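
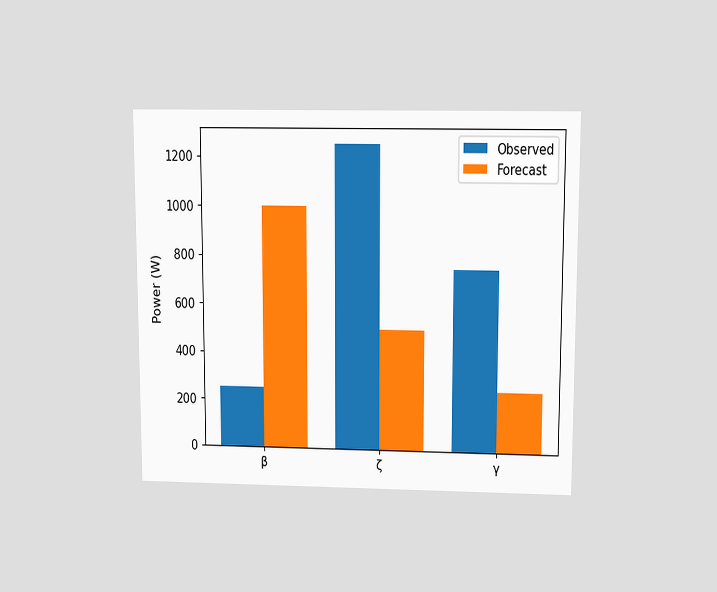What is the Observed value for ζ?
The chart is viewed slightly from above. The Observed bar at ζ reaches 1250W on the y-axis.

1250W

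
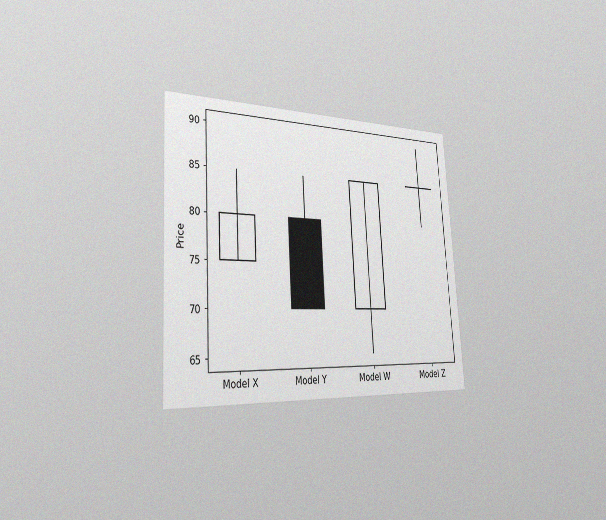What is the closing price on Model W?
The chart is tilted about 3° counter-clockwise and viewed slightly from the left, with some photo noise. The Model W candle closes at 85.

85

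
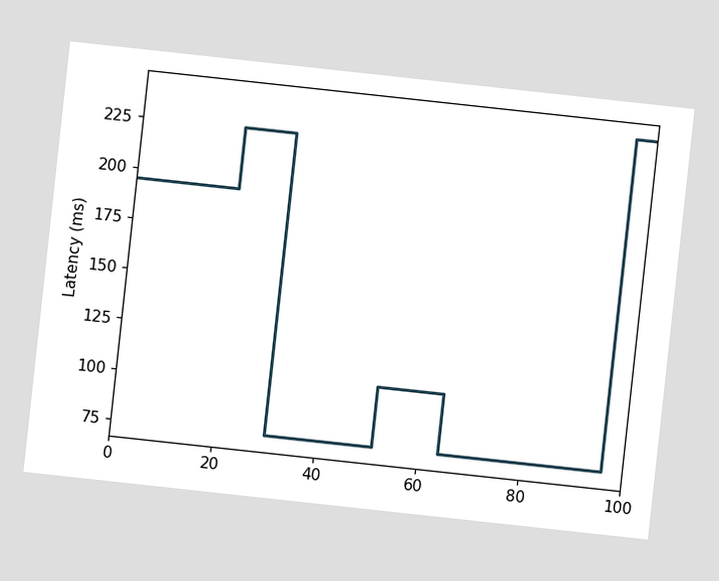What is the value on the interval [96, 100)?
The chart is tilted about 6° clockwise. On [96, 100) the step sits at 240ms.

240ms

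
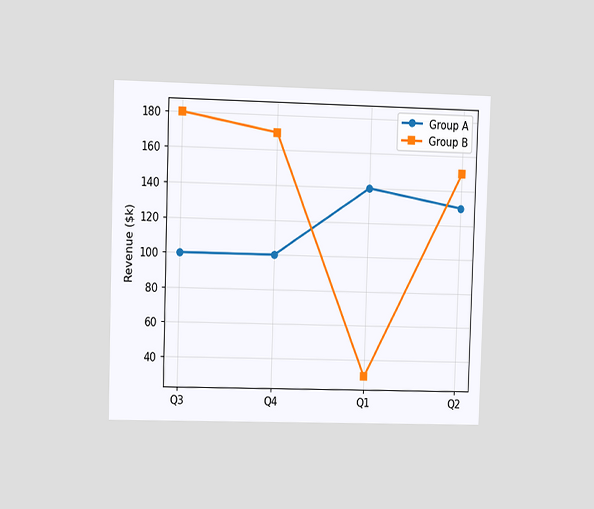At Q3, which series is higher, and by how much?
Group B, by $80k

The chart is viewed slightly from the left. At Q3, Group B sits above the other line by $80k.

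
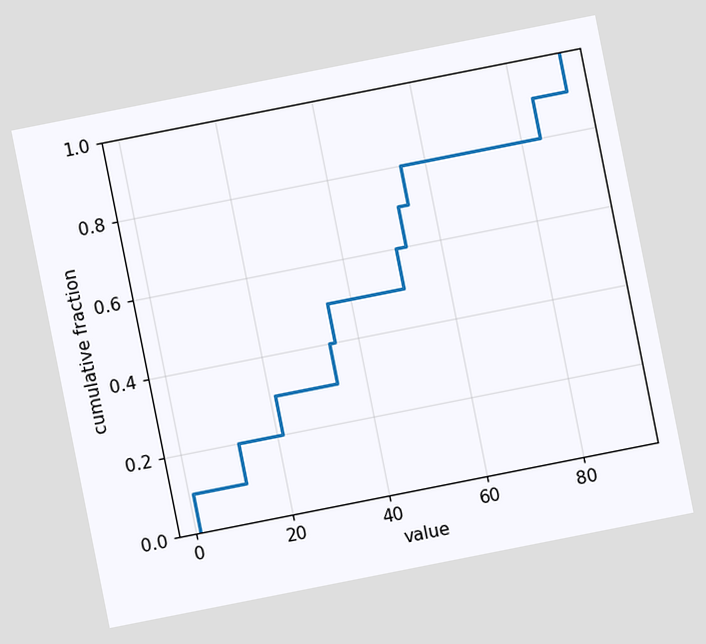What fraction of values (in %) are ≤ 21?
30%

The chart is tilted about 11° counter-clockwise. At x=21 the ECDF step is at 30%.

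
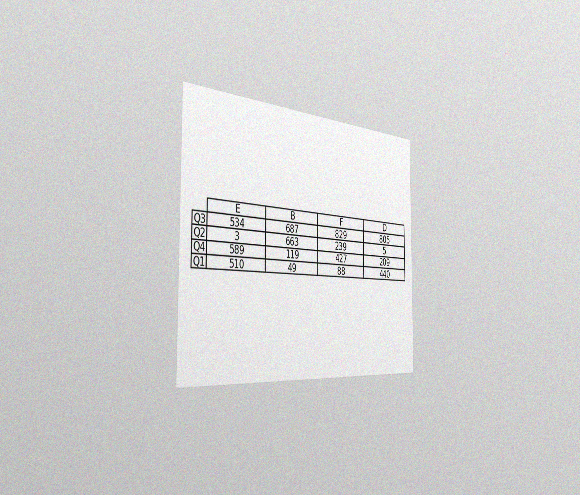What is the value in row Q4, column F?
The chart is viewed slightly from the left, with some photo noise. The (Q4, F) cell reads 427.

427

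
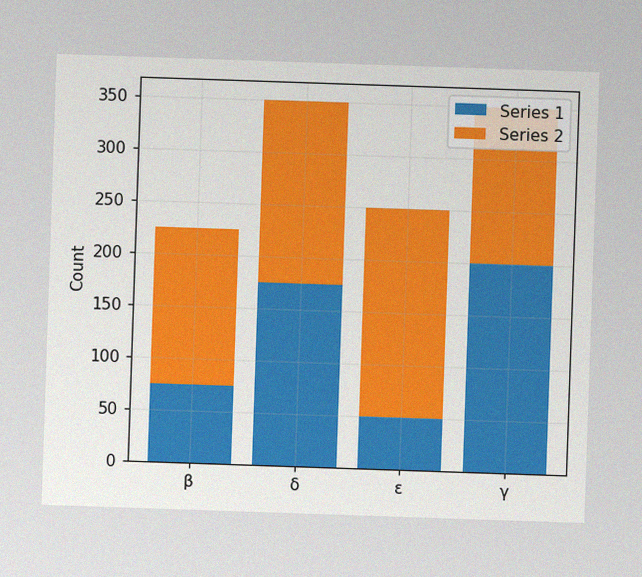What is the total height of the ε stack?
250

The image has some photo noise and uneven lighting. The ε stack's top reaches 250 on the y-axis.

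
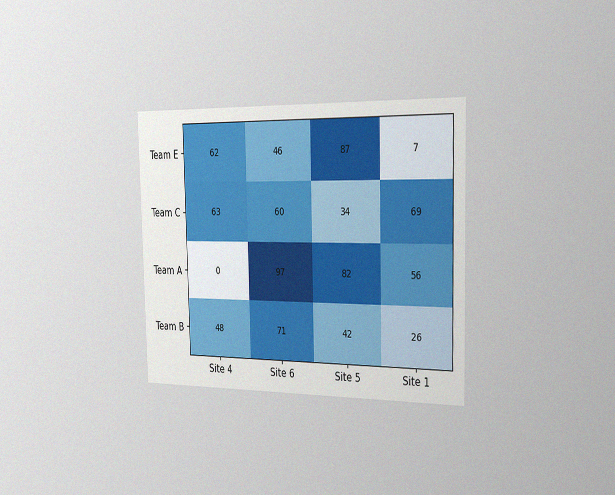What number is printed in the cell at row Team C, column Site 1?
69

The chart is viewed slightly from the right, with some photo noise. The (Team C, Site 1) cell reads 69.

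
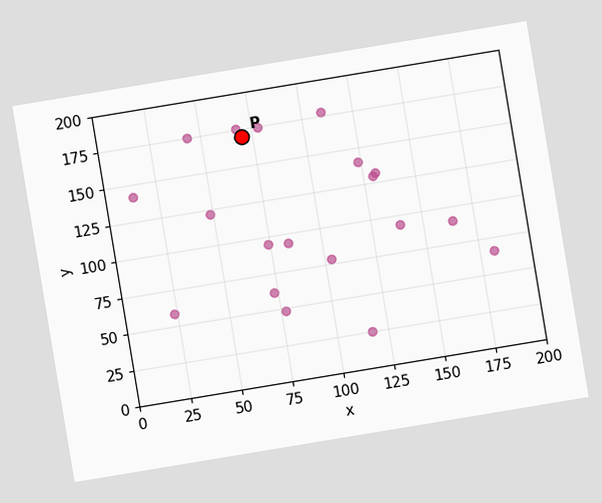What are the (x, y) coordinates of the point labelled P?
(70, 170)

The chart is tilted about 9° counter-clockwise. Following the gridlines from P to each axis, P sits at (70, 170).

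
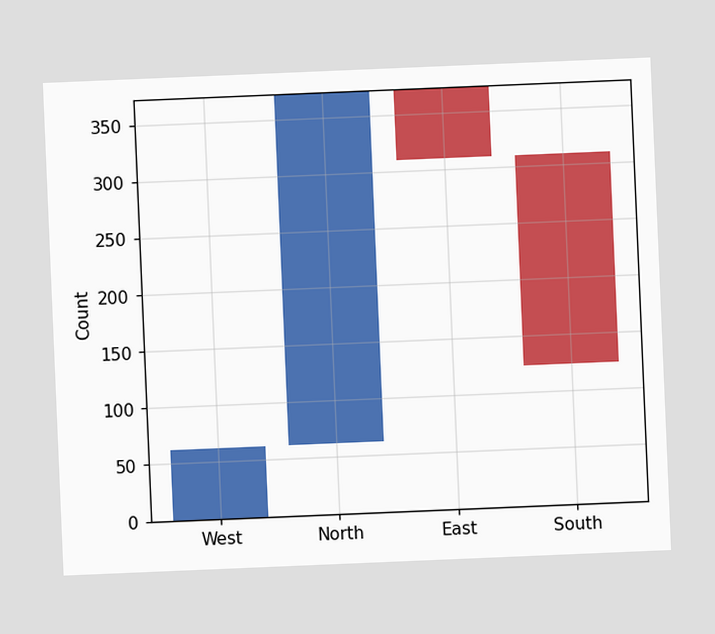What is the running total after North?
The chart is tilted about 2° counter-clockwise. After North the running total reaches 372.

372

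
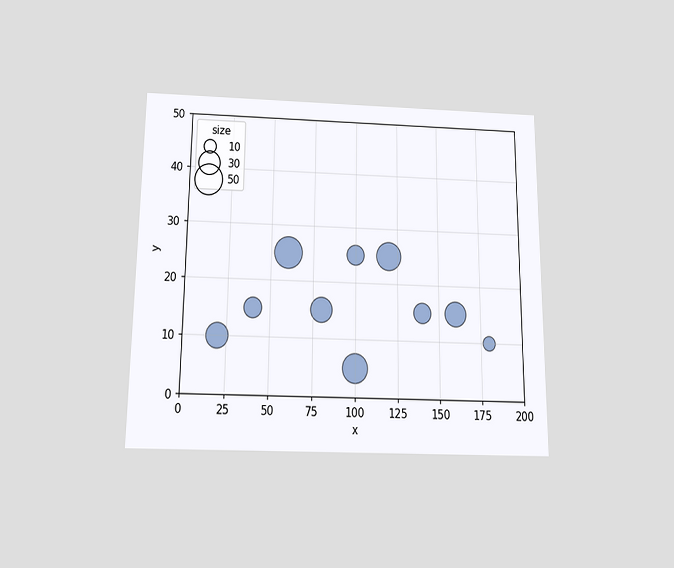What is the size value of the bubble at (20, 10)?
The chart is viewed slightly from below. Matching the bubble at (20, 10) against the size legend gives 30.

30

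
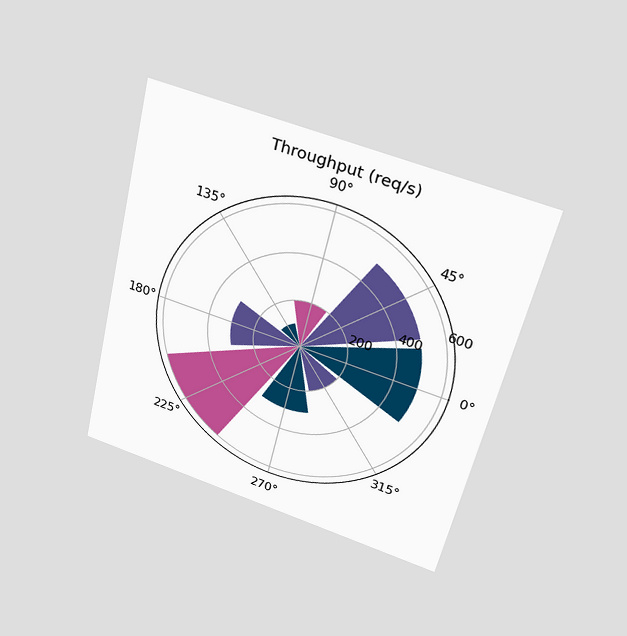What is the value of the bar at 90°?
The chart is tilted about 13° clockwise and viewed slightly from above. The bar at 90° reaches 200req/s on the radial axis.

200req/s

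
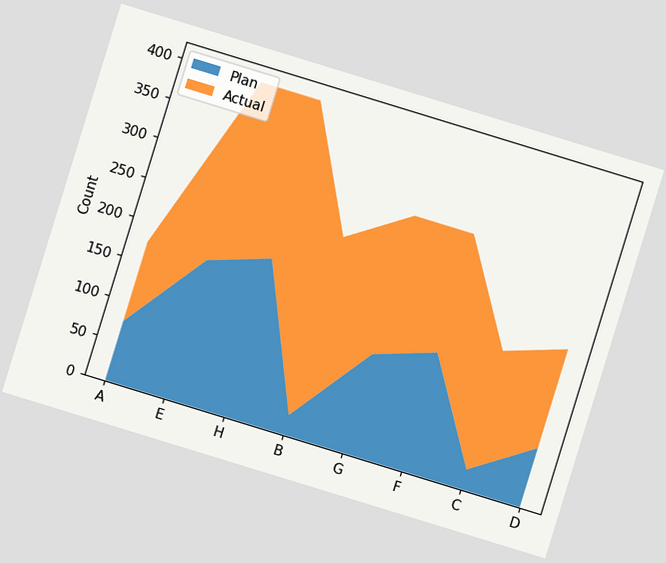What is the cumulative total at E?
The chart is tilted about 17° clockwise. The stacked total at E reaches 400.

400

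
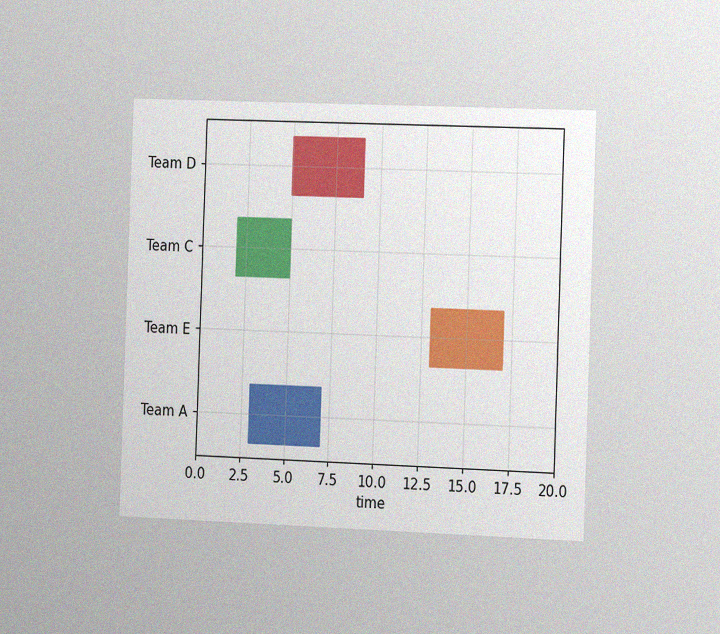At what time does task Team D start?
The chart is tilted about 2° clockwise and viewed slightly from the right, with some photo noise. The Team D bar begins at t=5.

5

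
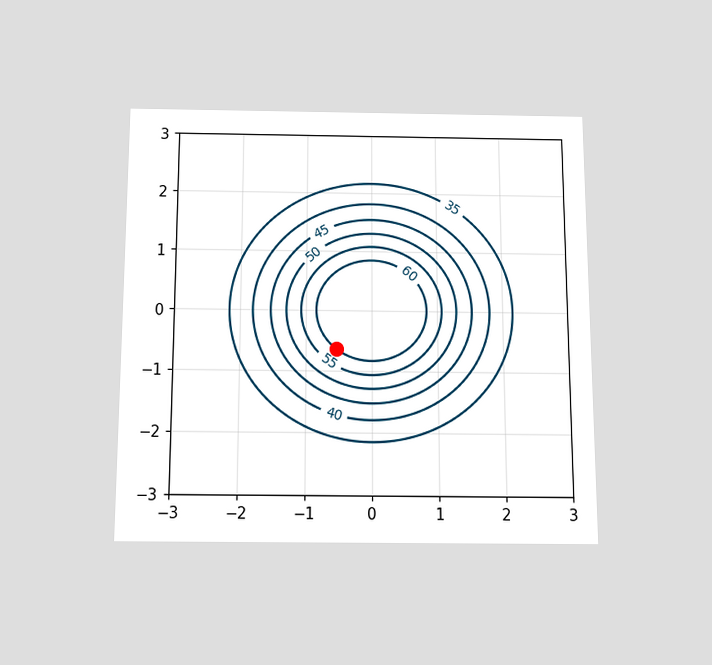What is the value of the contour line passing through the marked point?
60

The chart is viewed slightly from below. The marked point sits on the contour labelled 60.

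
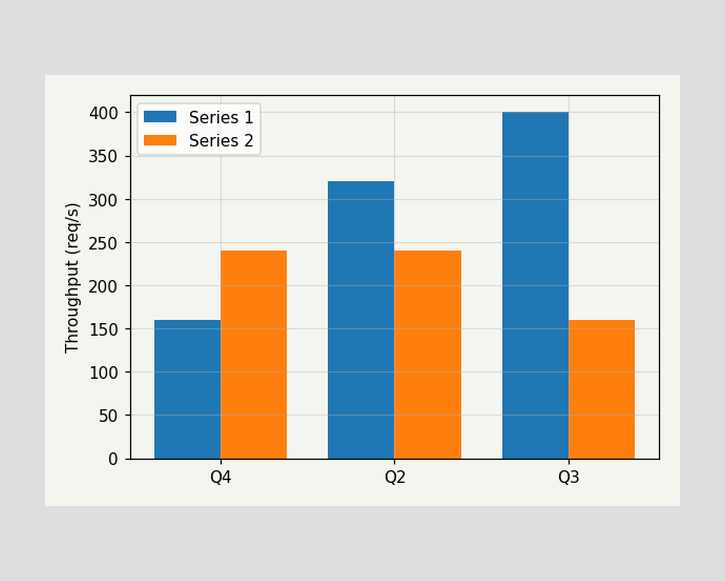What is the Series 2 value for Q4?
240req/s

The Series 2 bar at Q4 reaches 240req/s on the y-axis.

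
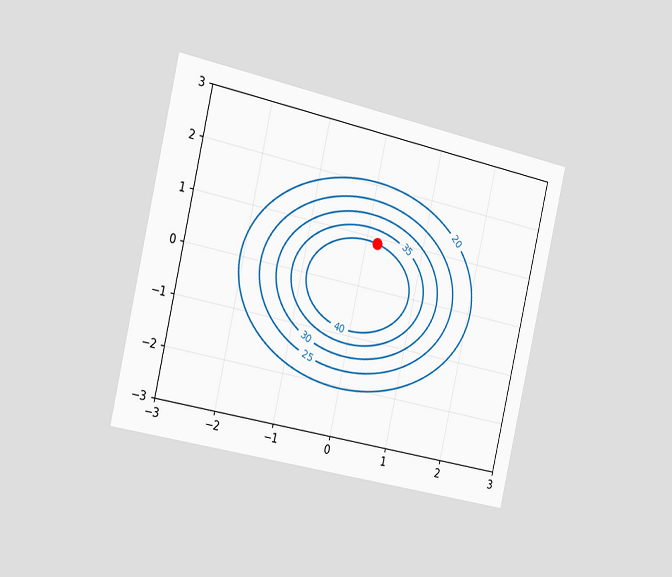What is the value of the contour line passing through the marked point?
40

The chart is tilted about 13° clockwise and viewed slightly from the left. The marked point sits on the contour labelled 40.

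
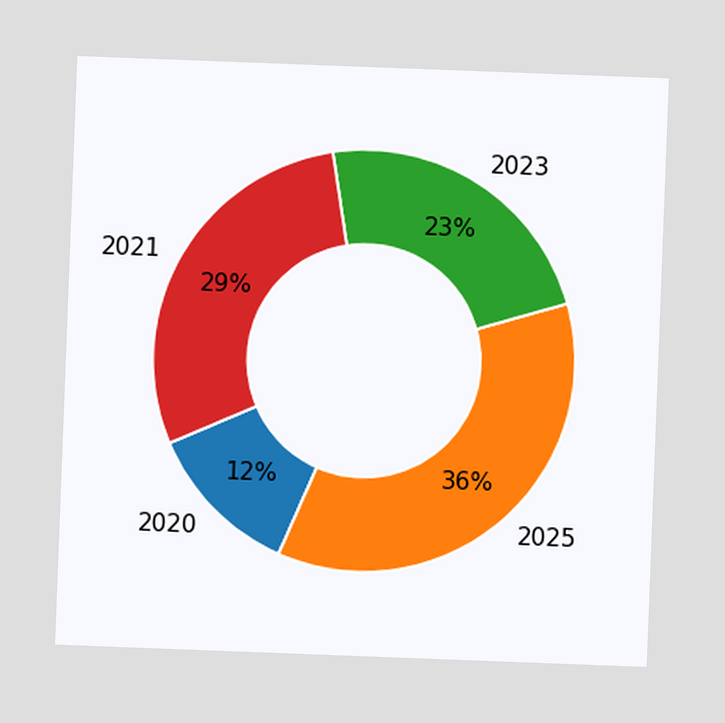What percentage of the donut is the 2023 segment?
The chart is tilted about 2° clockwise. The 2023 segment takes up 23% of the ring.

23%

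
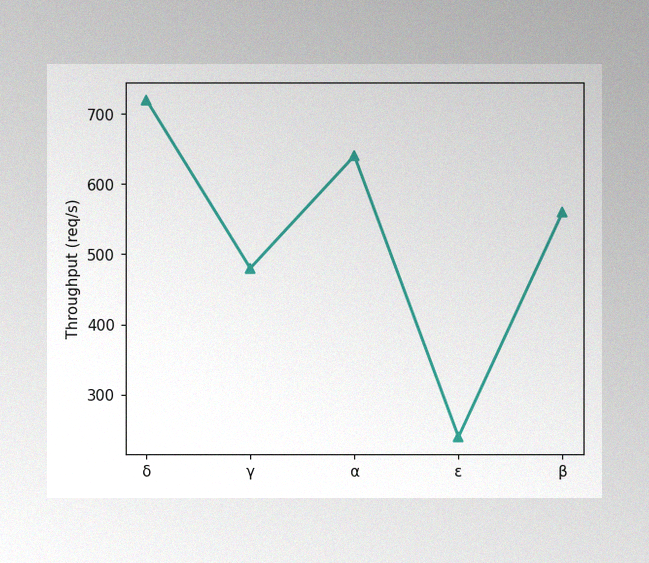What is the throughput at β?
The image has some photo noise and uneven lighting. At β, the line is at 560req/s.

560req/s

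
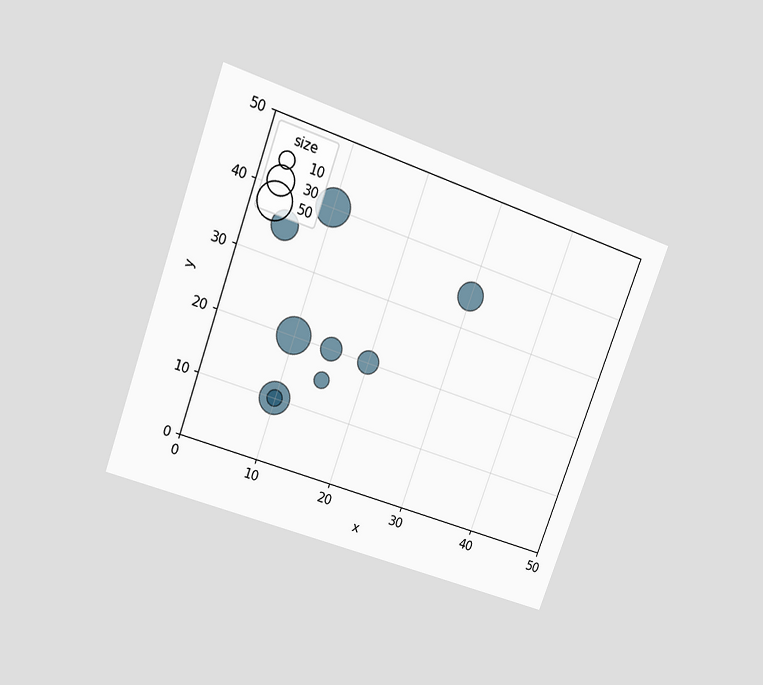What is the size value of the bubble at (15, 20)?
The chart is tilted about 20° clockwise and viewed at a slight angle. Matching the bubble at (15, 20) against the size legend gives 20.

20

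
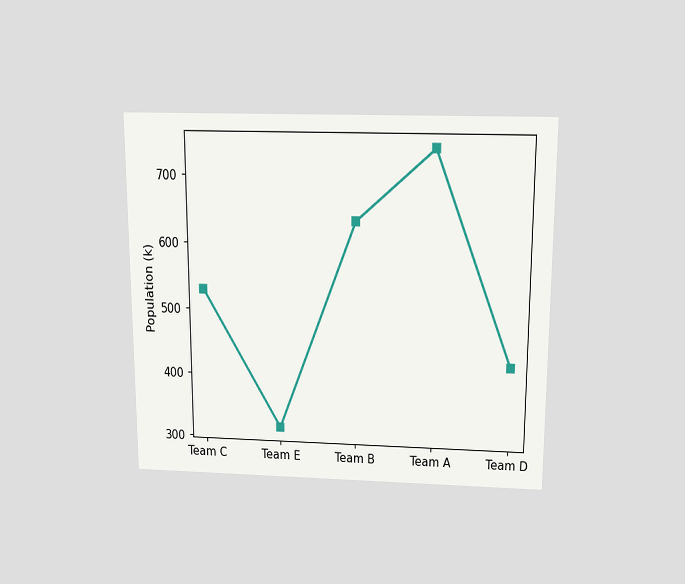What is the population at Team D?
The chart is viewed slightly from above. At Team D, the line is at 424k.

424k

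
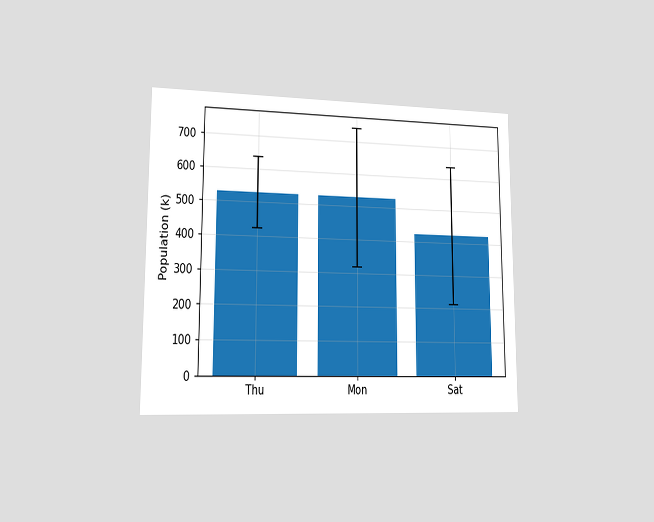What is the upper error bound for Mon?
742k

The chart is viewed slightly from the left. The Mon bar's upper whisker reaches 742k.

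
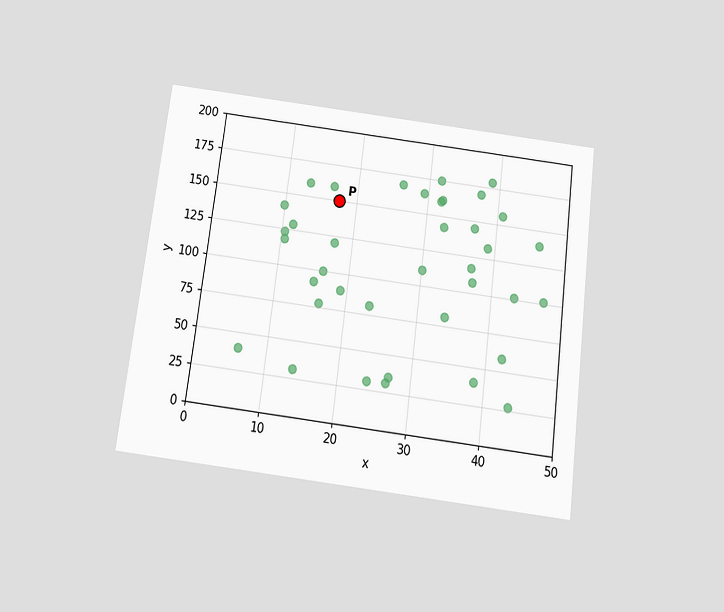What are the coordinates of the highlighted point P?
(17.5, 150)

The chart is tilted about 7° clockwise and viewed slightly from below. Following the gridlines from P to each axis, P sits at (17.5, 150).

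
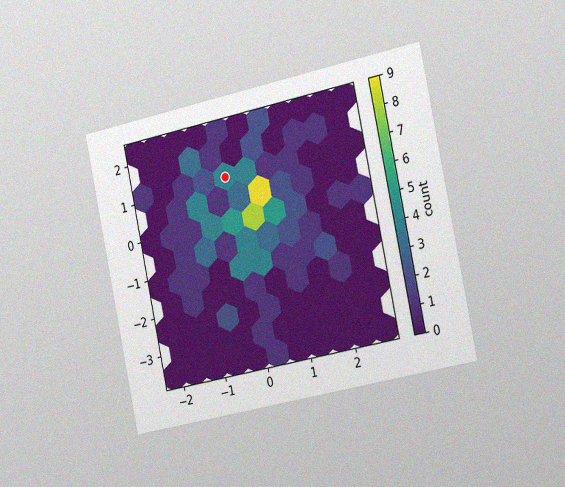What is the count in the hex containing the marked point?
4

The chart is tilted about 12° counter-clockwise and viewed slightly from the right, with some photo noise. The marked hex reads 4 on the colorbar.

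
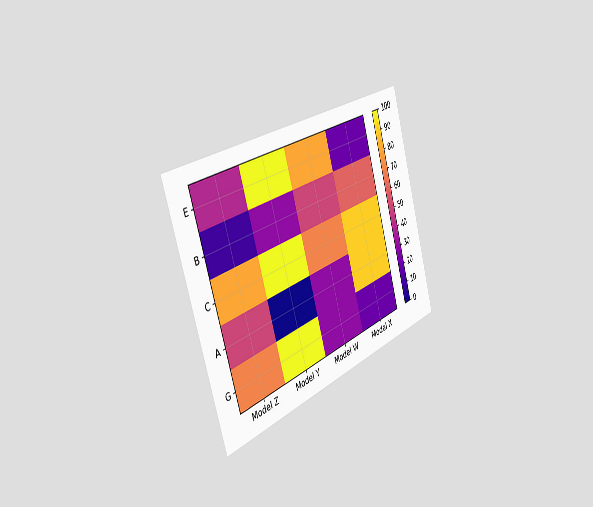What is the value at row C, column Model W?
70

The chart is tilted about 17° counter-clockwise and viewed slightly from the left. Matching cell (C, Model W) against the colorbar gives 70.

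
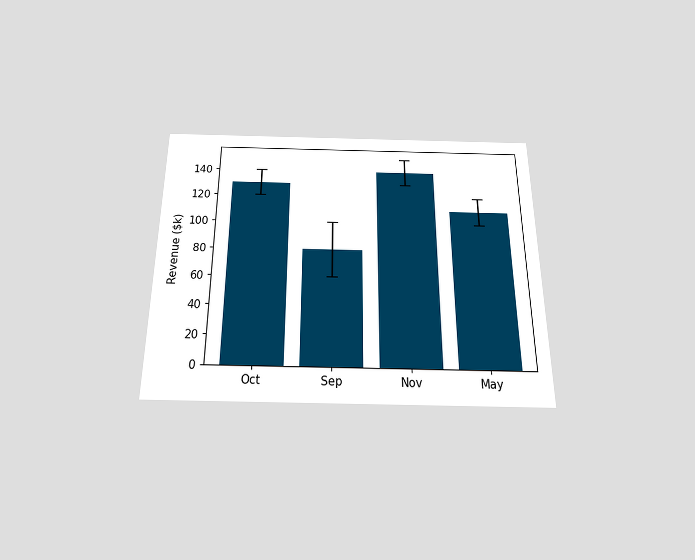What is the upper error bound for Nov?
$150k

The chart is viewed slightly from below. The Nov bar's upper whisker reaches $150k.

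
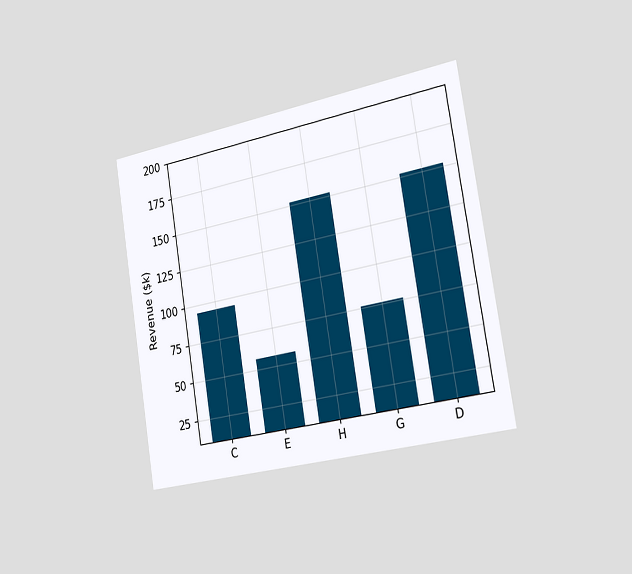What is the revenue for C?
$95k

The chart is tilted about 9° counter-clockwise and viewed slightly from the right. Reading along the chart's y-axis, the C bar reaches $95k.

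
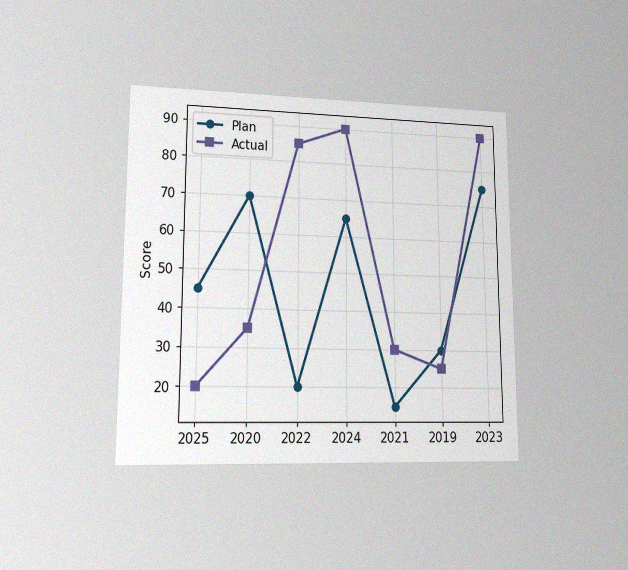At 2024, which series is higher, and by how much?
The chart is viewed at a slight angle, with some photo noise. At 2024, Actual sits above the other line by 25.

Actual, by 25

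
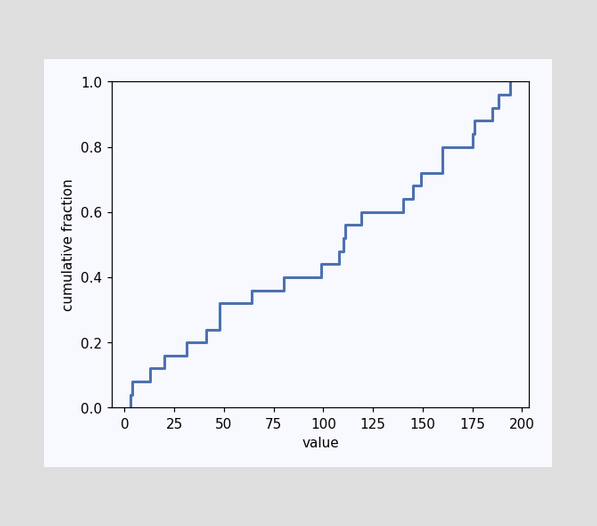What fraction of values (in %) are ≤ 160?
80%

At x=160 the ECDF step is at 80%.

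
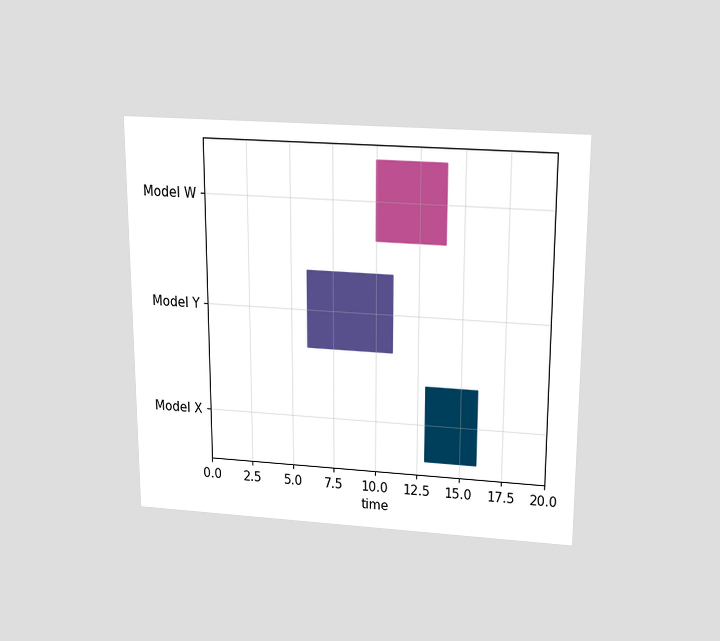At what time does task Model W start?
The chart is viewed slightly from above. The Model W bar begins at t=10.

10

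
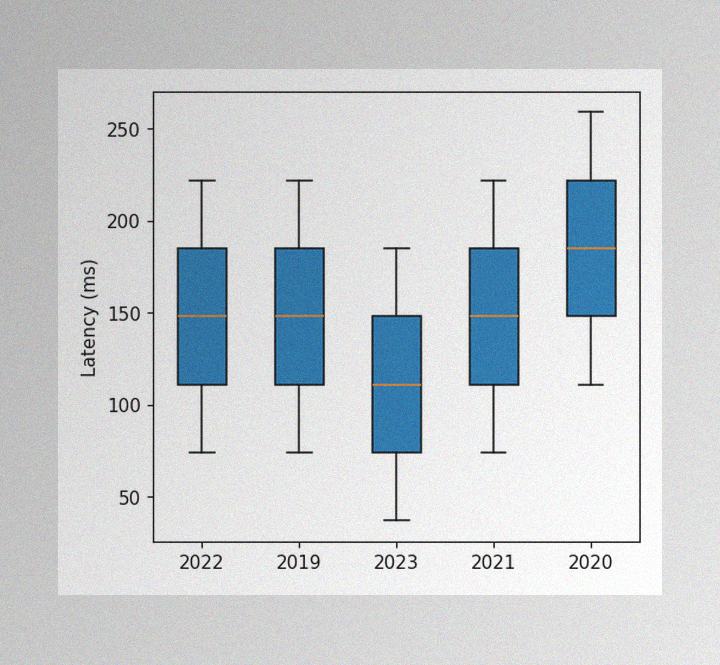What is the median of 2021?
The image has some photo noise and uneven lighting. The median line in the 2021 box sits at 148ms.

148ms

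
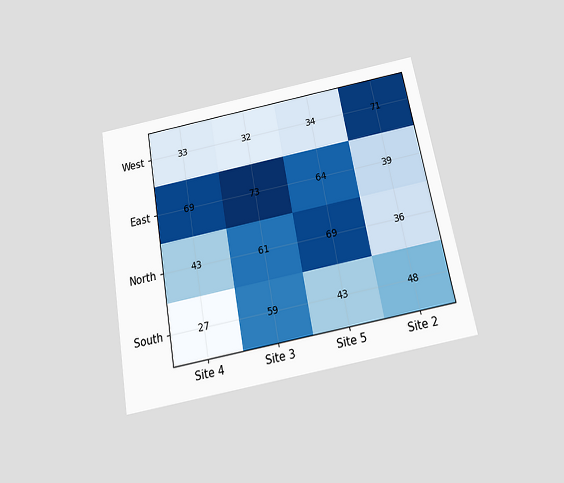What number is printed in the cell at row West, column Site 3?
The chart is tilted about 10° counter-clockwise and viewed slightly from below. The (West, Site 3) cell reads 32.

32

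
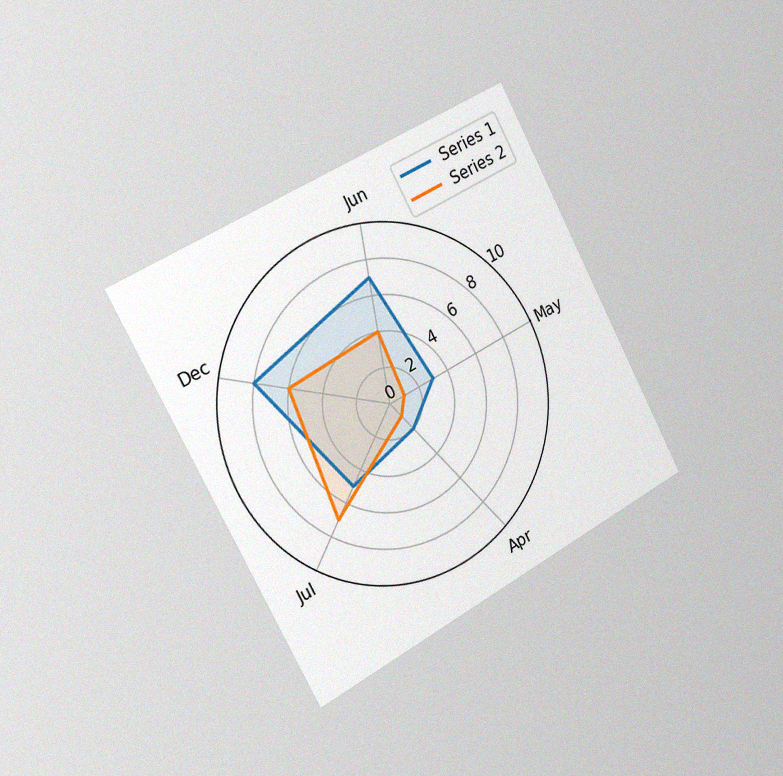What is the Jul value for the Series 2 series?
7

The chart is tilted about 28° counter-clockwise and viewed slightly from the left, with some photo noise. On the Jul axis, Series 2 reaches 7.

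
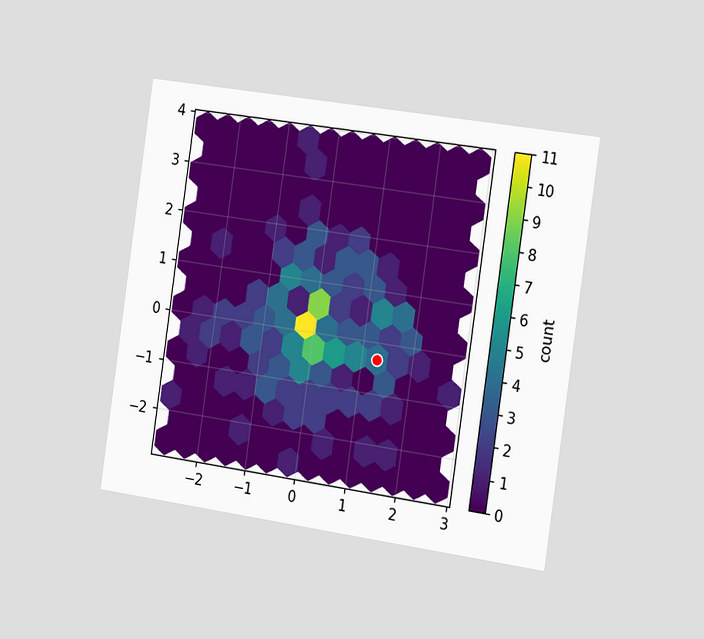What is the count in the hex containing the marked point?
The chart is tilted about 8° clockwise and viewed slightly from the right. The marked hex reads 4 on the colorbar.

4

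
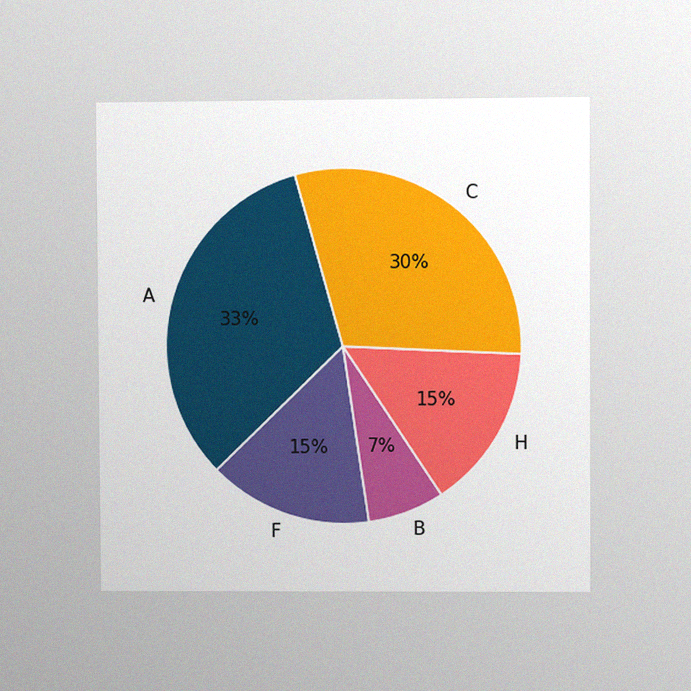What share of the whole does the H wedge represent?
The chart is viewed at a slight angle, with some photo noise. The H slice takes up 15% of the pie.

15%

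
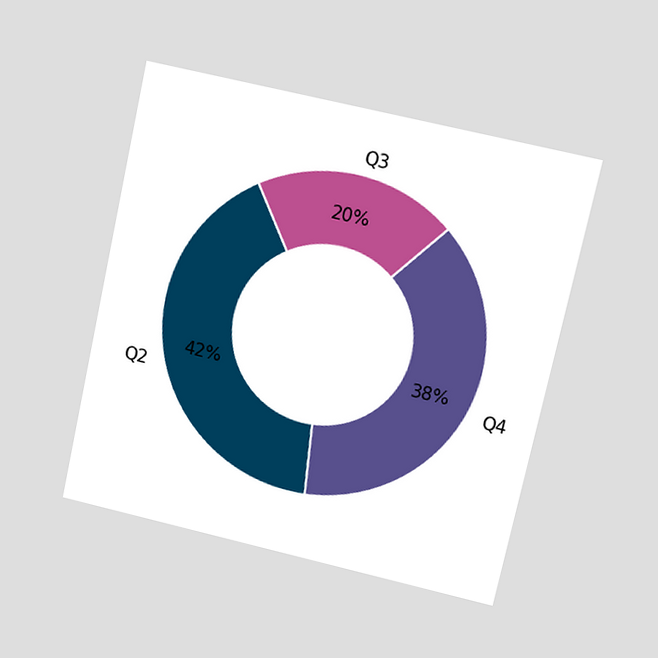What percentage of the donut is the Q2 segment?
42%

The chart is tilted about 12° clockwise and viewed at a slight angle. The Q2 segment takes up 42% of the ring.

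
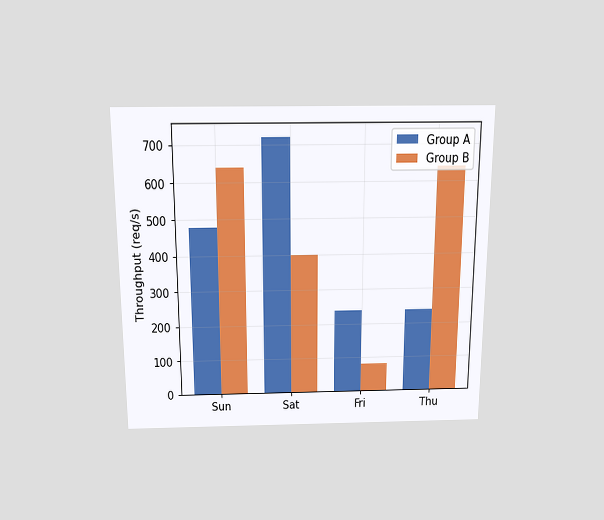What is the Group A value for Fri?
240req/s

The chart is viewed slightly from above. The Group A bar at Fri reaches 240req/s on the y-axis.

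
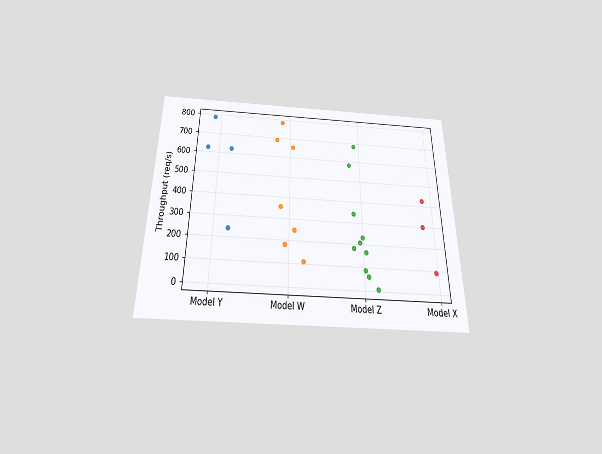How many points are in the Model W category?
7

The chart is viewed slightly from below. Counting the markers in the Model W column gives 7.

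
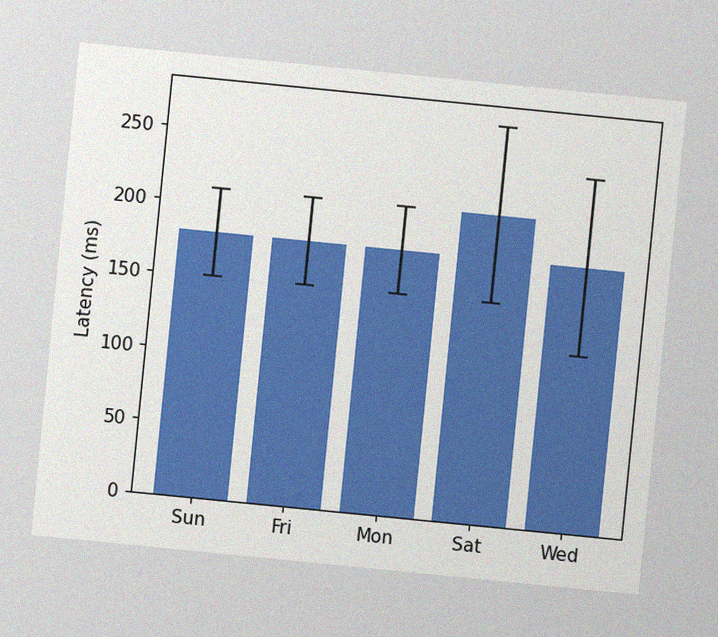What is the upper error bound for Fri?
The chart is tilted about 6° clockwise, with some photo noise. The Fri bar's upper whisker reaches 210ms.

210ms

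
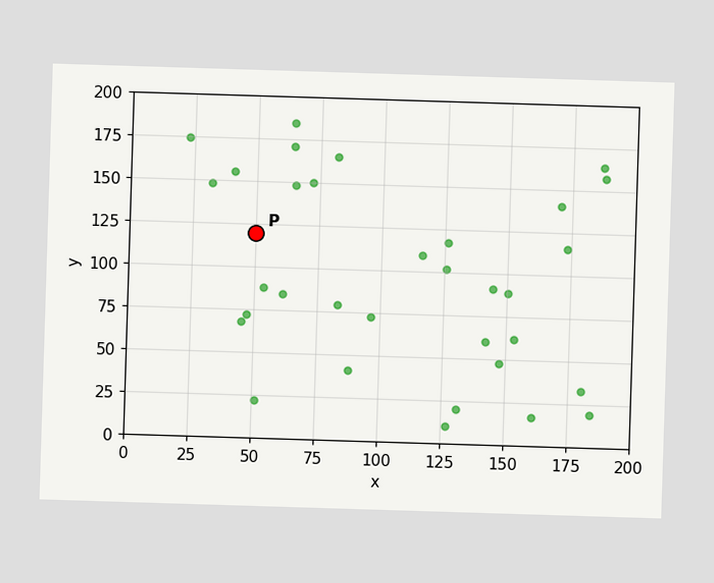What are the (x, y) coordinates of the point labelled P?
Following the gridlines from P to each axis, P sits at (50, 120).

(50, 120)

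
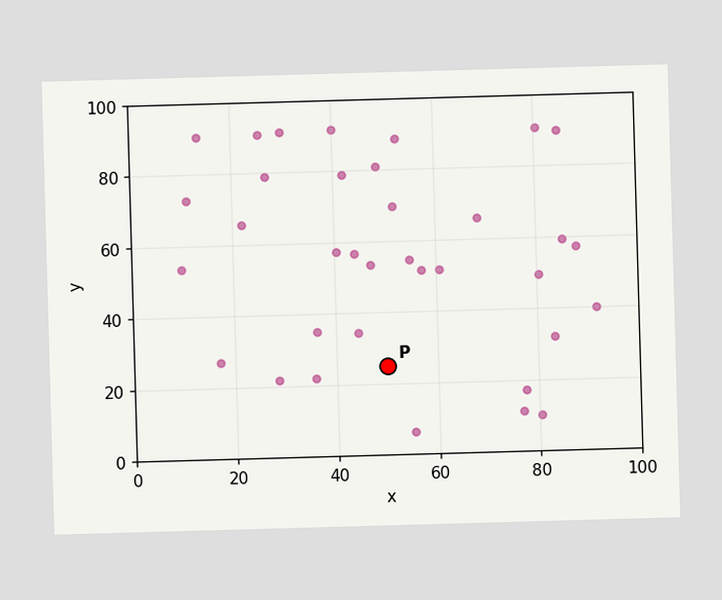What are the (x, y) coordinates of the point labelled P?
Following the gridlines from P to each axis, P sits at (50, 25).

(50, 25)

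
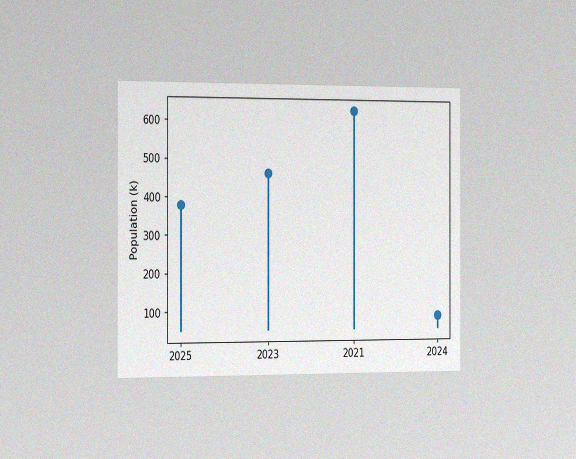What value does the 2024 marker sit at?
The chart is viewed slightly from the left, with some photo noise. The 2024 marker sits at 84k.

84k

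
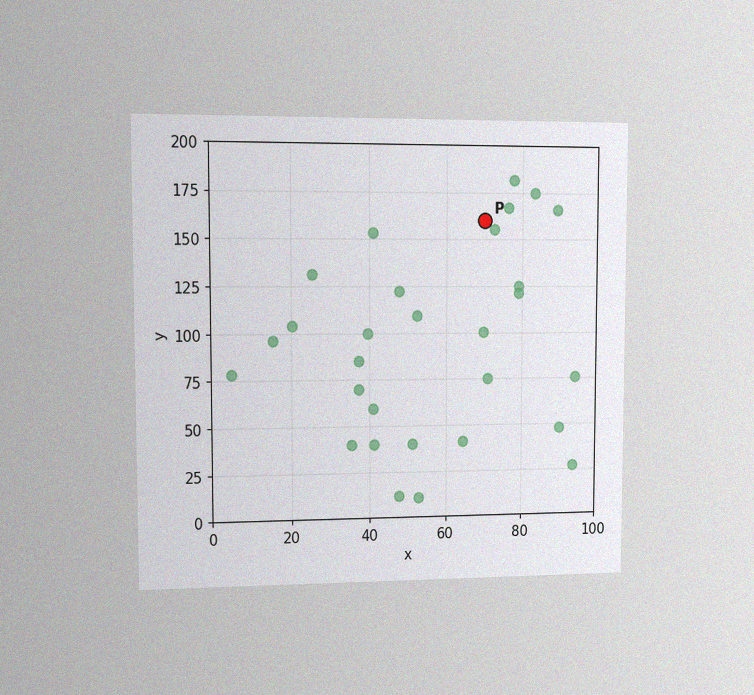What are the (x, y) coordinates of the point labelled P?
(70, 160)

The chart is viewed at a slight angle, with some photo noise. Following the gridlines from P to each axis, P sits at (70, 160).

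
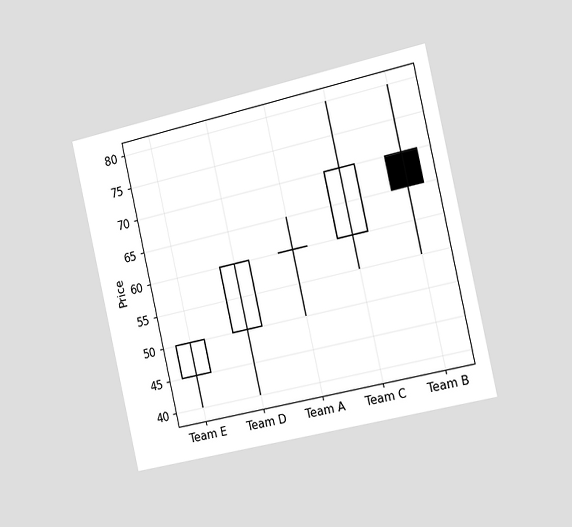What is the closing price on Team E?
50

The chart is tilted about 13° counter-clockwise and viewed slightly from the right. The Team E candle closes at 50.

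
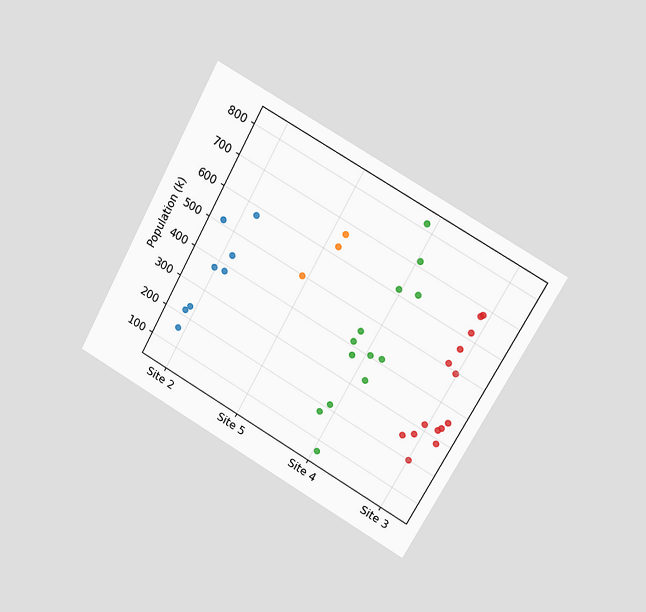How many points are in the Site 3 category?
The chart is tilted about 29° clockwise and viewed at a slight angle. Counting the markers in the Site 3 column gives 14.

14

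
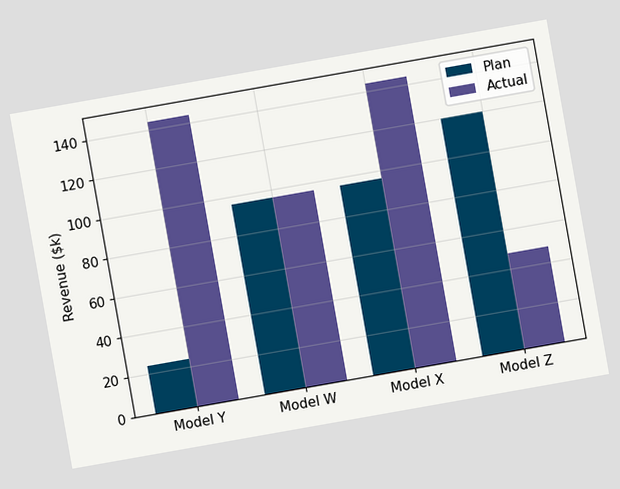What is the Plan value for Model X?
$96k

The chart is tilted about 10° counter-clockwise. The Plan bar at Model X reaches $96k on the y-axis.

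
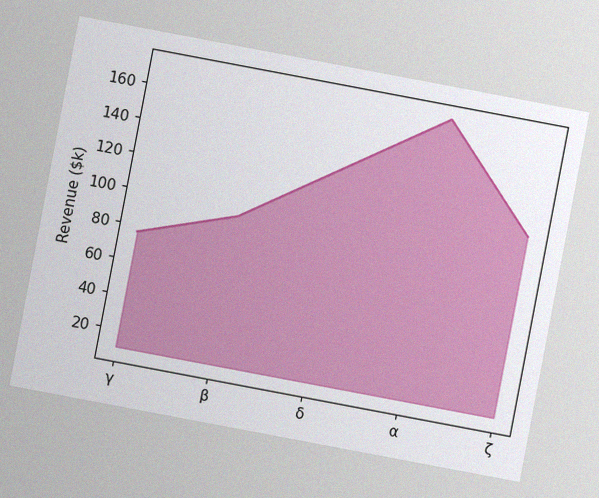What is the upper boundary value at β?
$95k

The chart is tilted about 11° clockwise, with some photo noise. At β the upper boundary is at $95k.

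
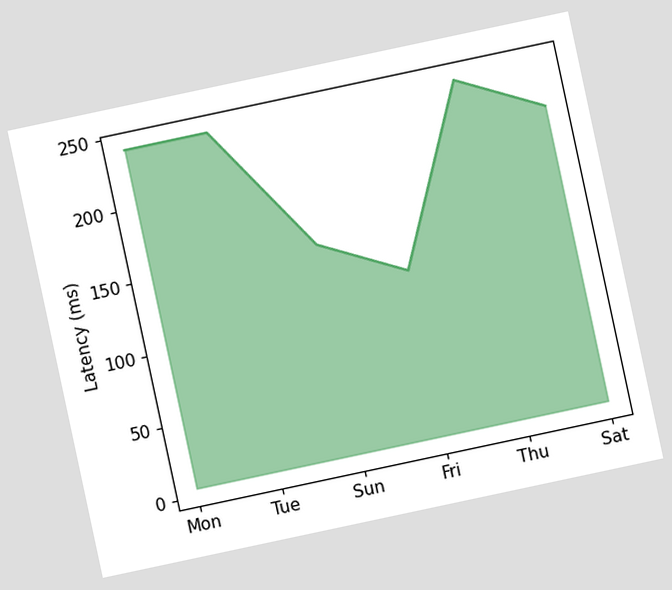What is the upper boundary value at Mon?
240ms

The chart is tilted about 12° counter-clockwise. At Mon the upper boundary is at 240ms.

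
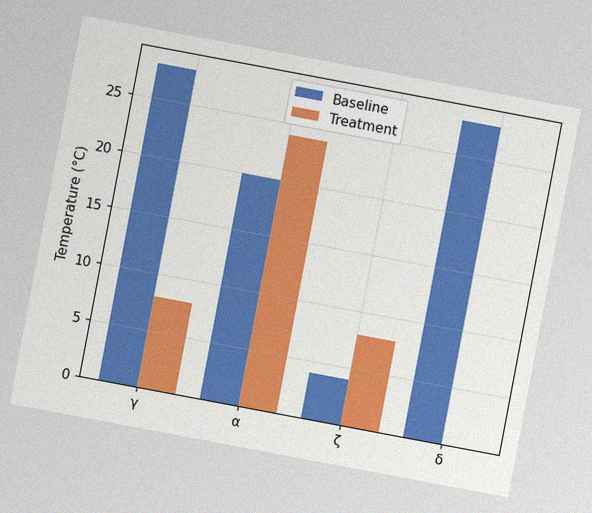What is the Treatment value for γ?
8°C

The chart is tilted about 11° clockwise, with some photo noise. The Treatment bar at γ reaches 8°C on the y-axis.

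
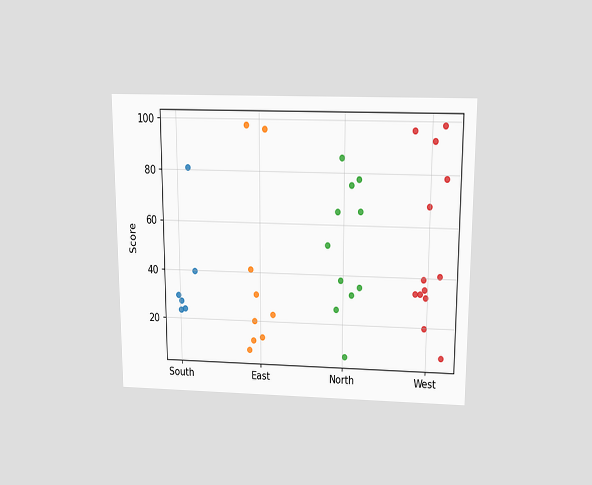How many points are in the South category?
The chart is viewed slightly from above. Counting the markers in the South column gives 6.

6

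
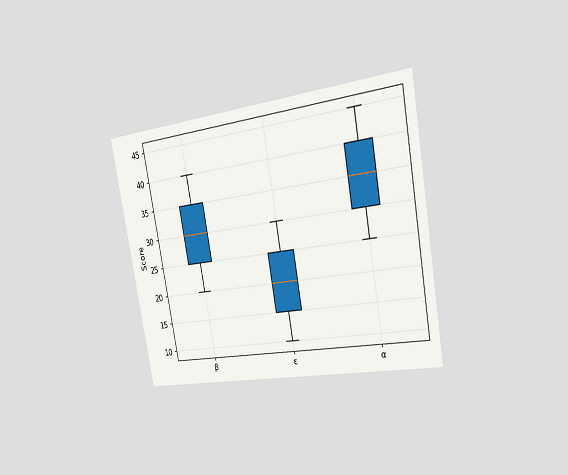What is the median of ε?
20

The chart is tilted about 10° counter-clockwise and viewed slightly from the right. The median line in the ε box sits at 20.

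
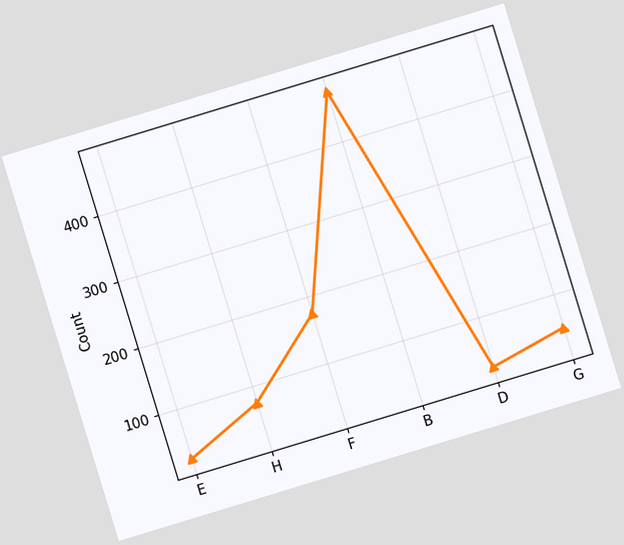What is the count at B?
The chart is tilted about 17° counter-clockwise. At B, the line is at 475.

475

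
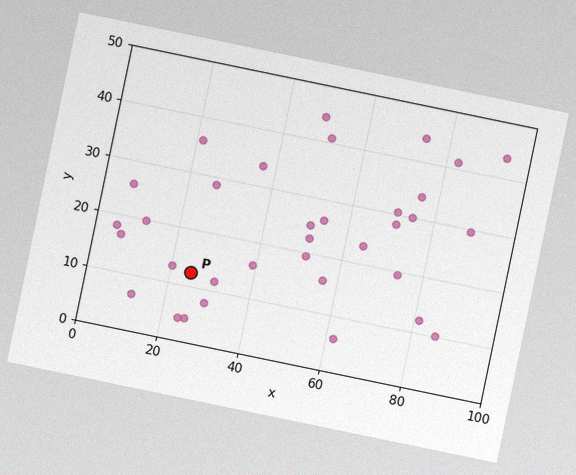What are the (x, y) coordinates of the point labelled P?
(25, 12.5)

The chart is tilted about 12° clockwise, with some photo noise. Following the gridlines from P to each axis, P sits at (25, 12.5).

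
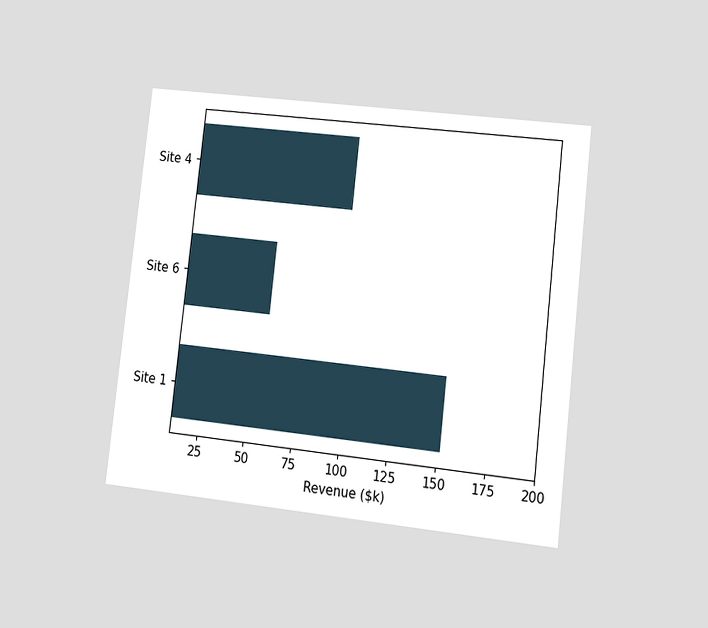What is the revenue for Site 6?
$57k

The chart is tilted about 6° clockwise and viewed at a slight angle. Reading along the chart's x-axis, the Site 6 bar reaches $57k.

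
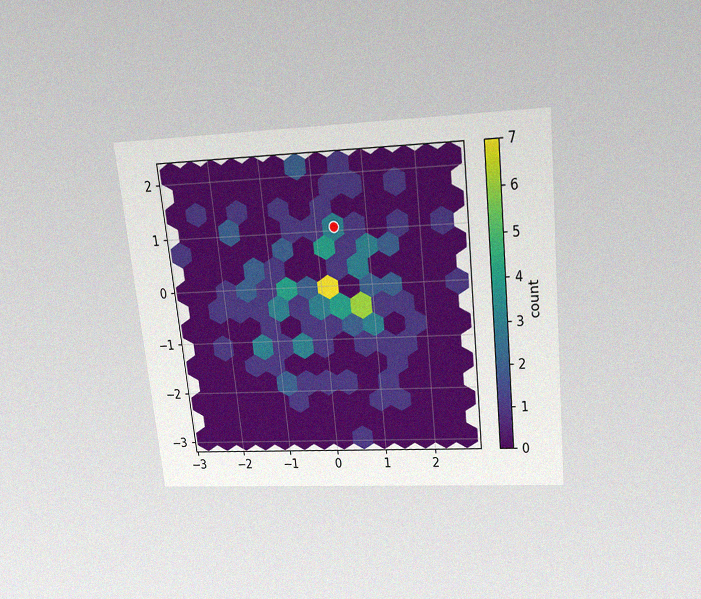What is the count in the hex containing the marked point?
3

The chart is tilted about 6° counter-clockwise and viewed slightly from above, with some photo noise. The marked hex reads 3 on the colorbar.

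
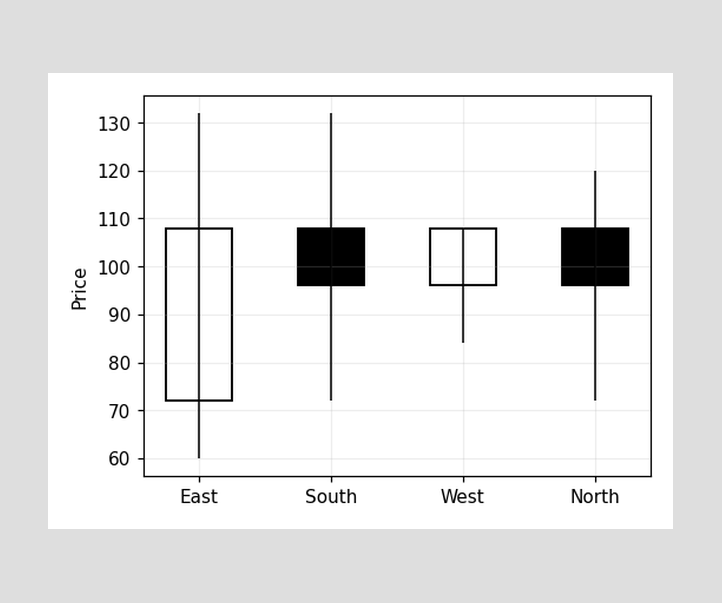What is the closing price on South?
96

The South candle closes at 96.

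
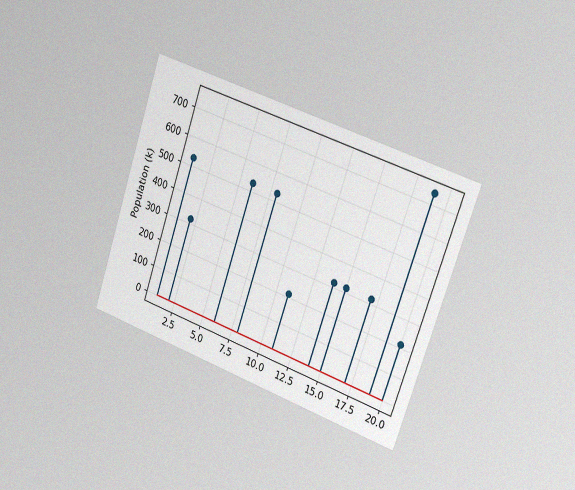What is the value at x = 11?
212k

The chart is tilted about 19° clockwise and viewed slightly from the right, with some photo noise. The stem at x=11 reaches 212k.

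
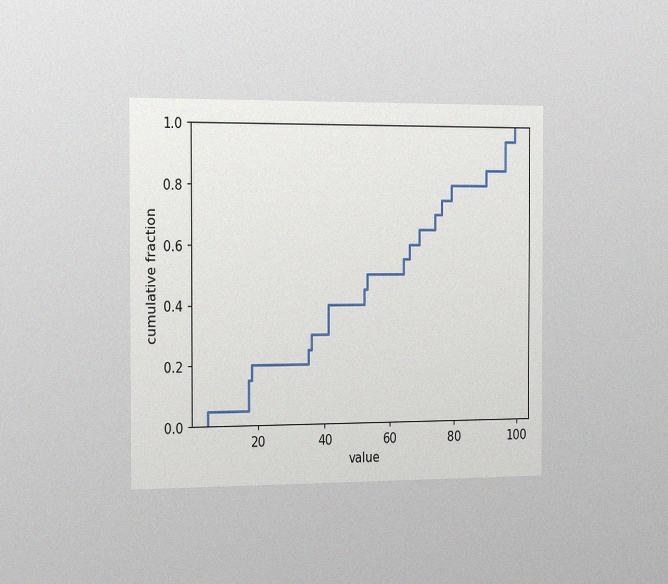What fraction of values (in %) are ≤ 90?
The chart is viewed slightly from the left, with some photo noise. At x=90 the ECDF step is at 85%.

85%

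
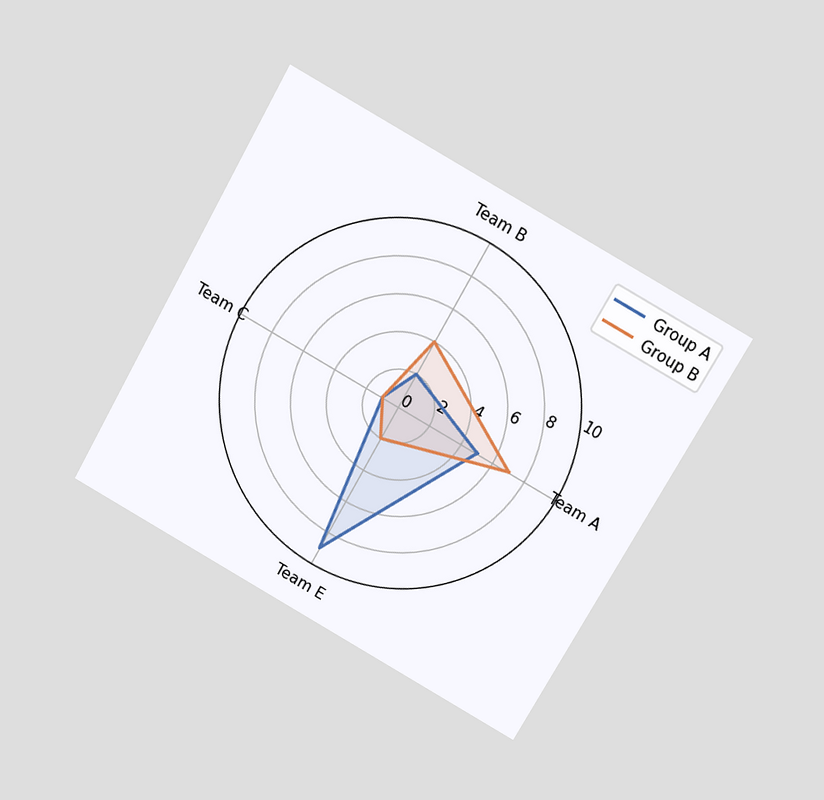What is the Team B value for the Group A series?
2

The chart is tilted about 30° clockwise and viewed slightly from above. On the Team B axis, Group A reaches 2.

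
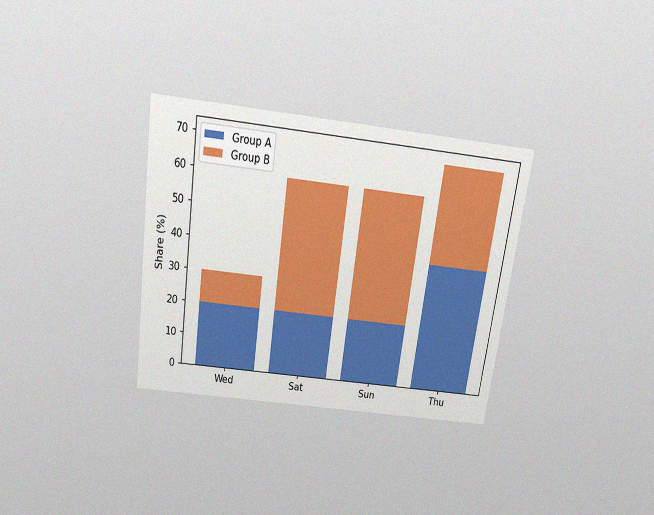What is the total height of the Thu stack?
70%

The chart is tilted about 8° clockwise and viewed slightly from above, with some photo noise. The Thu stack's top reaches 70% on the y-axis.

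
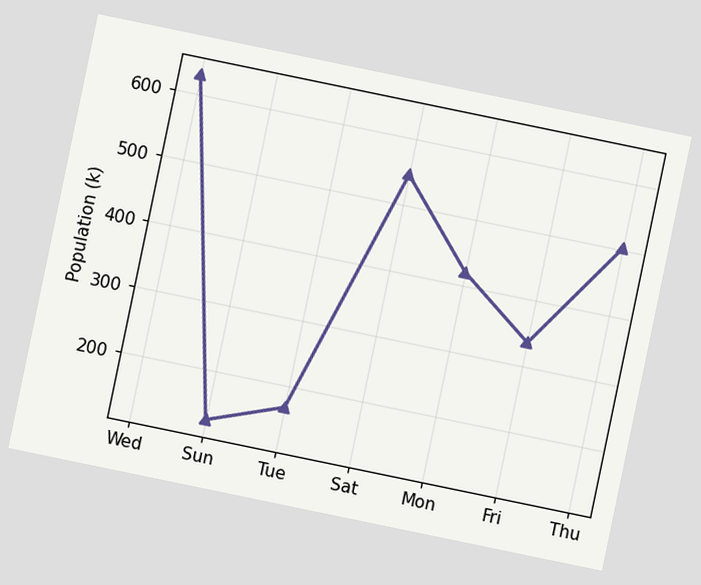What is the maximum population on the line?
630k

The chart is tilted about 12° clockwise. The highest point is at Wed, and reading across to the y-axis gives 630k.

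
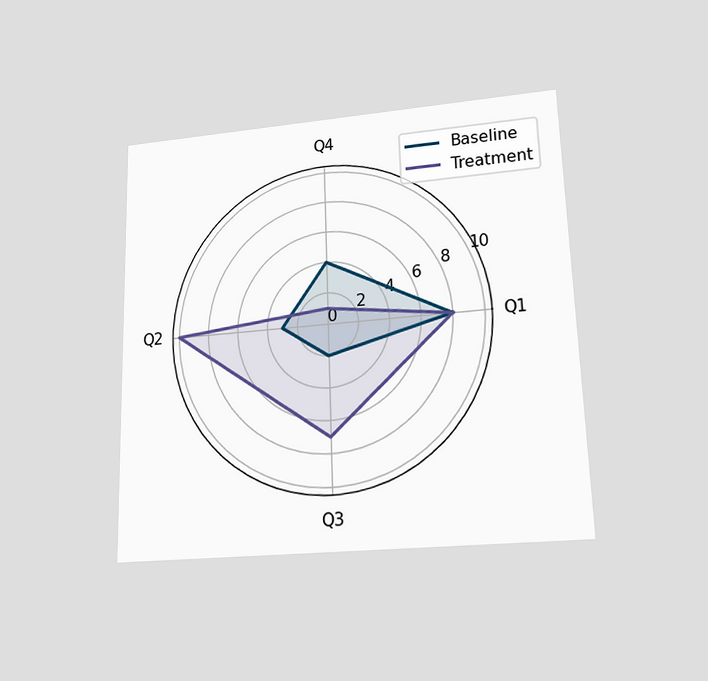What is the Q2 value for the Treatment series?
10

The chart is viewed slightly from below. On the Q2 axis, Treatment reaches 10.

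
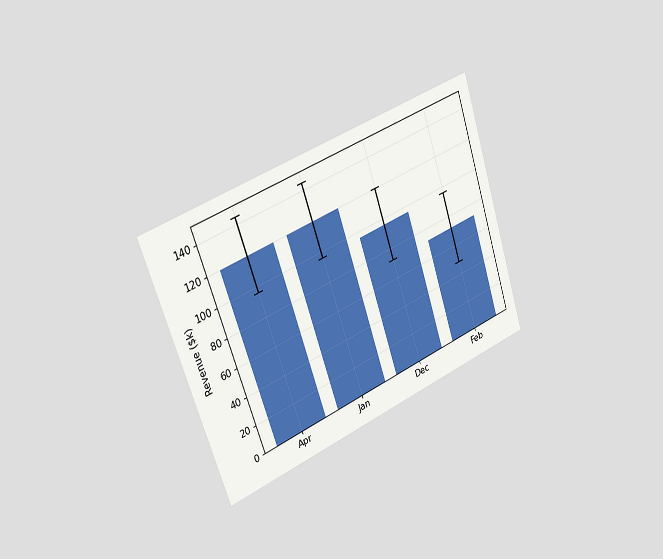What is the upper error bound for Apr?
$144k

The chart is tilted about 19° counter-clockwise and viewed slightly from the left. The Apr bar's upper whisker reaches $144k.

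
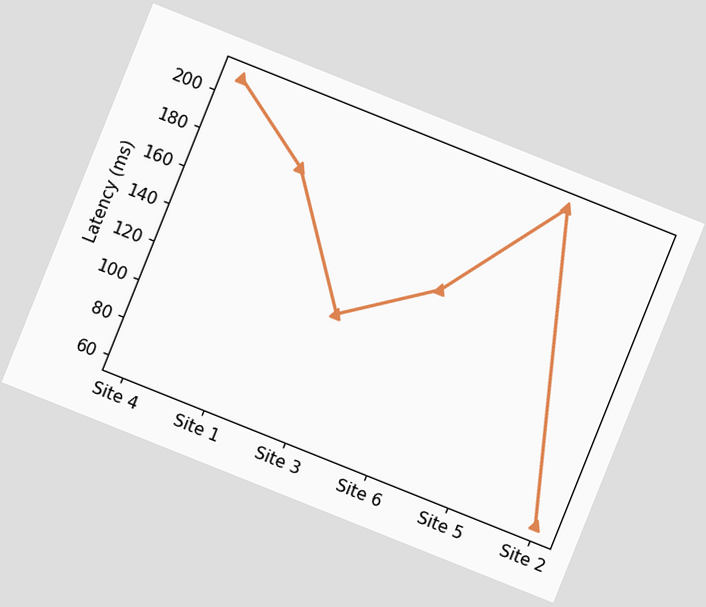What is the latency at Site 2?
The chart is tilted about 22° clockwise. At Site 2, the line is at 60ms.

60ms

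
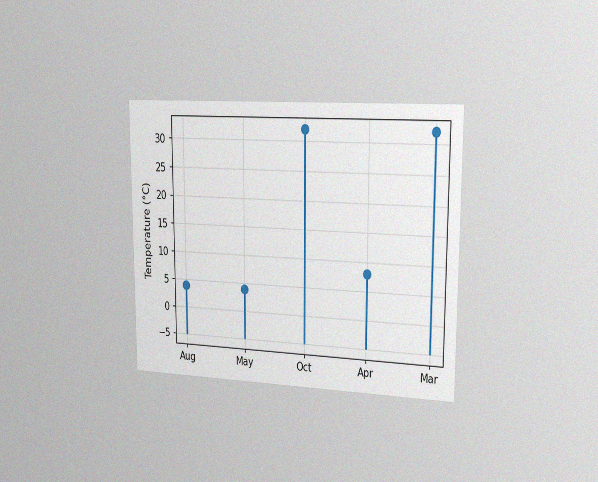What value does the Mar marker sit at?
32°C

The chart is viewed slightly from the right, with some photo noise. The Mar marker sits at 32°C.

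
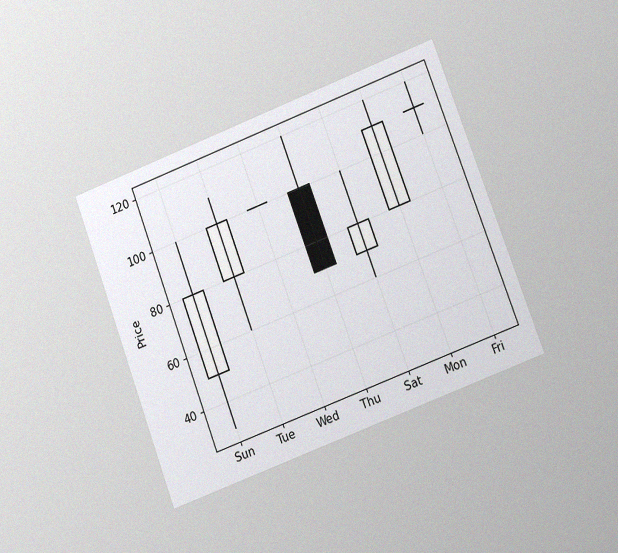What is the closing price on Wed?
100

The chart is tilted about 21° counter-clockwise and viewed at a slight angle, with some photo noise. The Wed candle closes at 100.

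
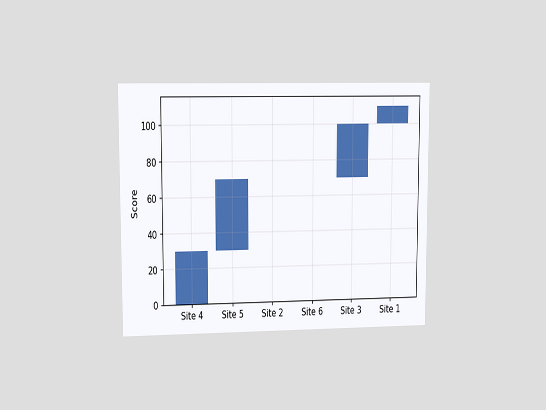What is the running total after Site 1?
The chart is viewed at a slight angle. After Site 1 the running total reaches 110.

110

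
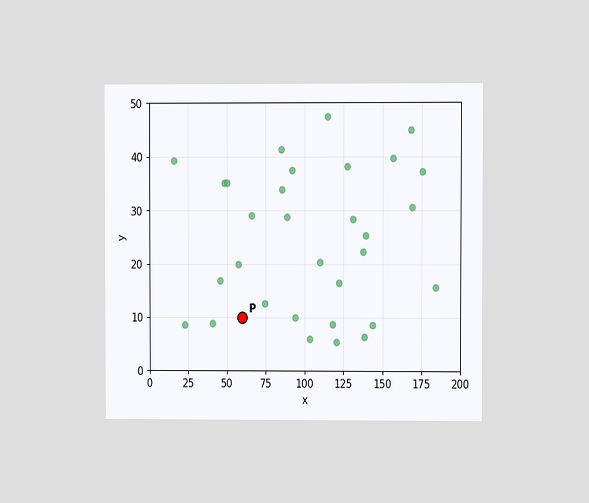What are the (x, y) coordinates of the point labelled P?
The chart is viewed at a slight angle. Following the gridlines from P to each axis, P sits at (60, 10).

(60, 10)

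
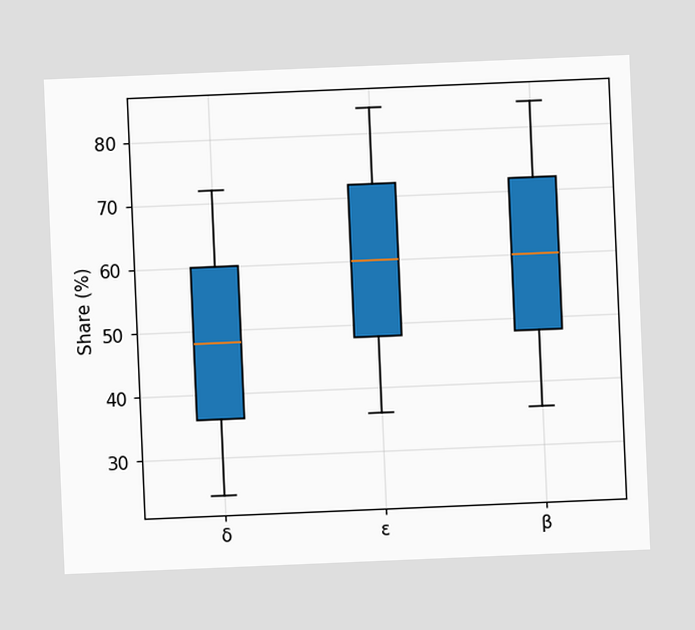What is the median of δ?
The chart is tilted about 2° counter-clockwise. The median line in the δ box sits at 48%.

48%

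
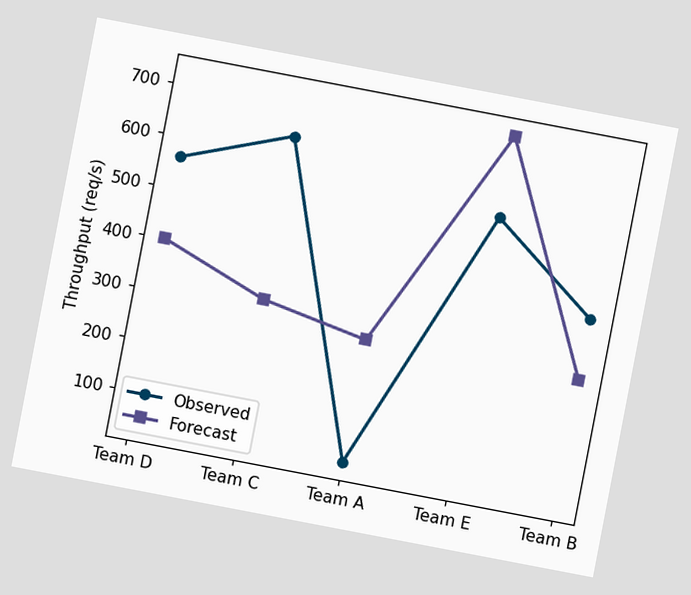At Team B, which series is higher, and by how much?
Observed, by 120req/s

The chart is tilted about 11° clockwise. At Team B, Observed sits above the other line by 120req/s.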